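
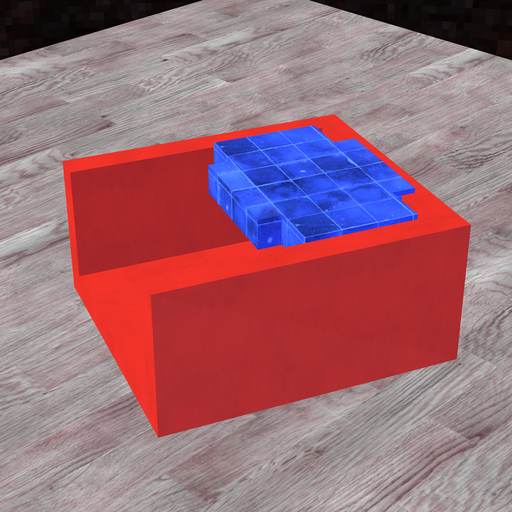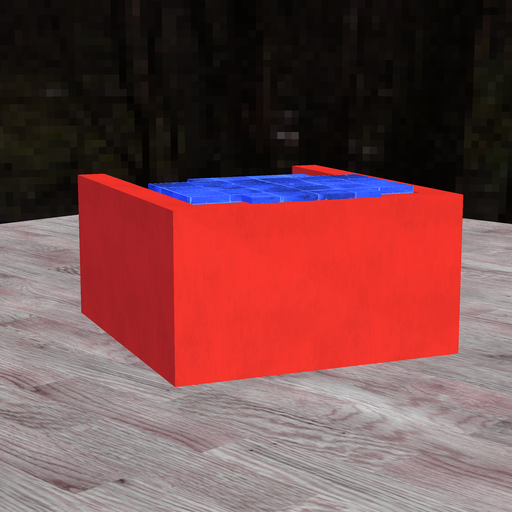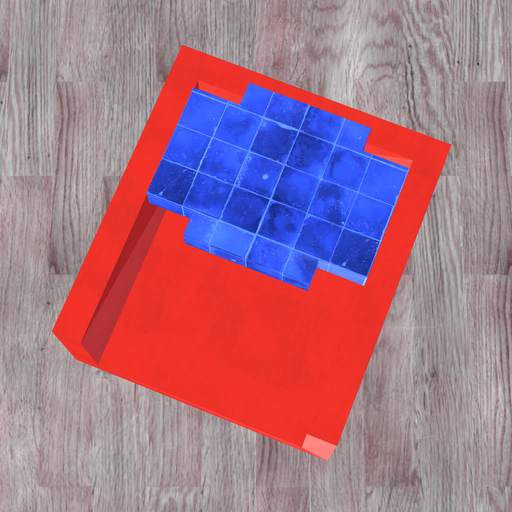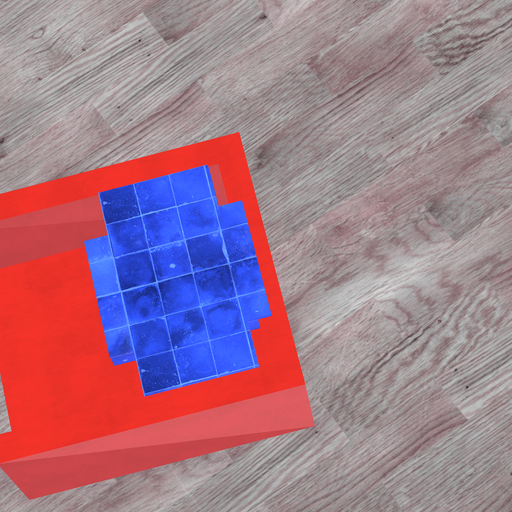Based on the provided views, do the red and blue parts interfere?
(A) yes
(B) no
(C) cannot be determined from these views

(A) yes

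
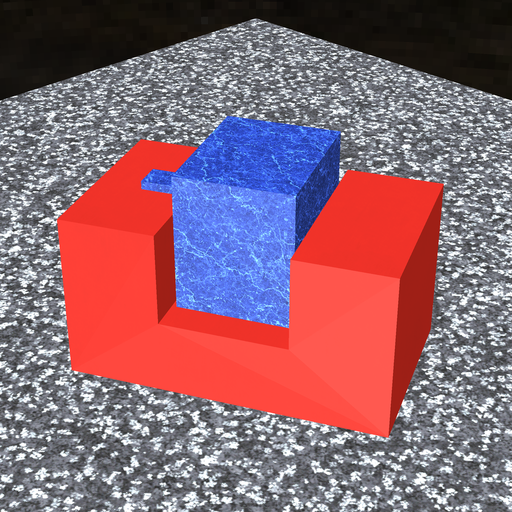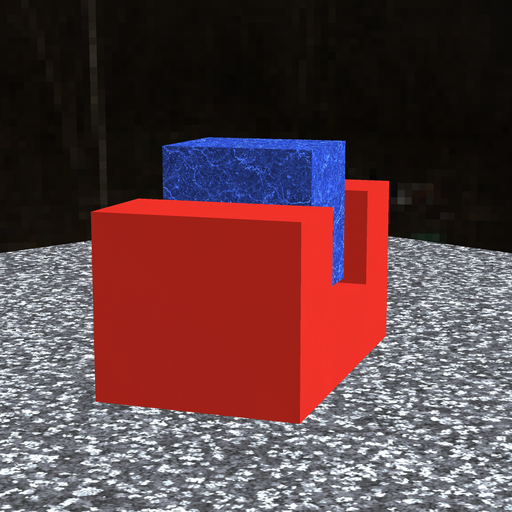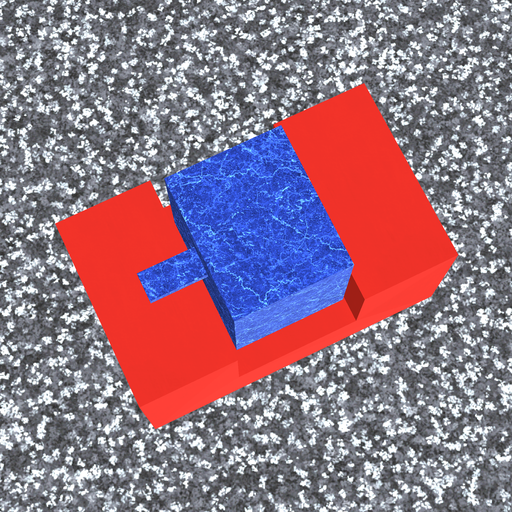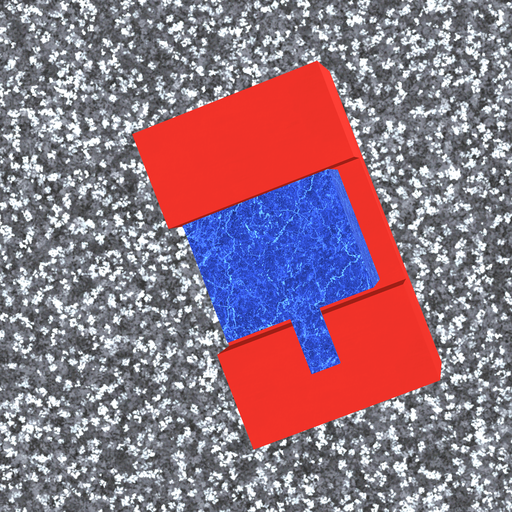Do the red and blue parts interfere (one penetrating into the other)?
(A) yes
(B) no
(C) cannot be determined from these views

(B) no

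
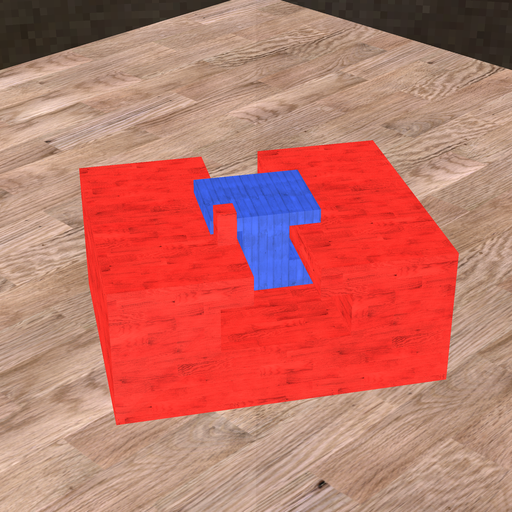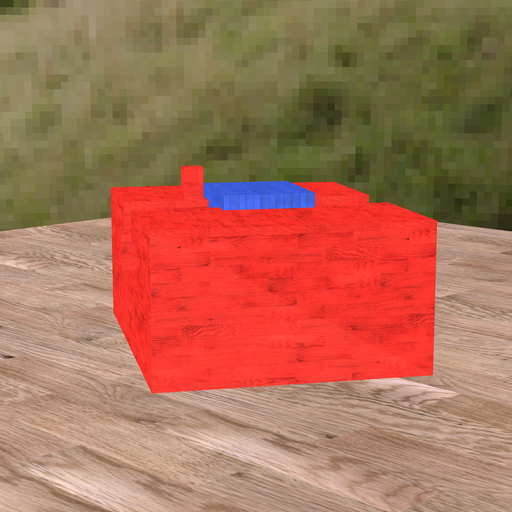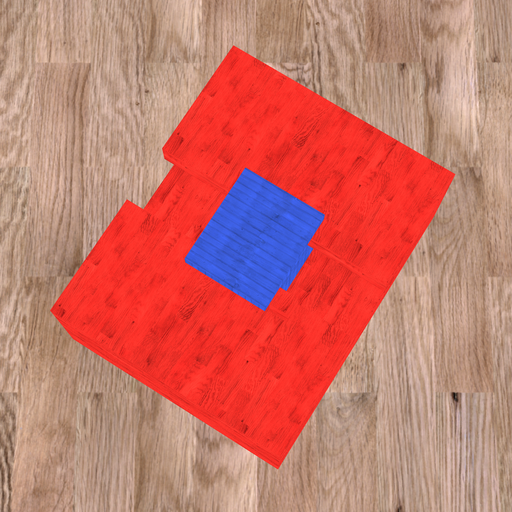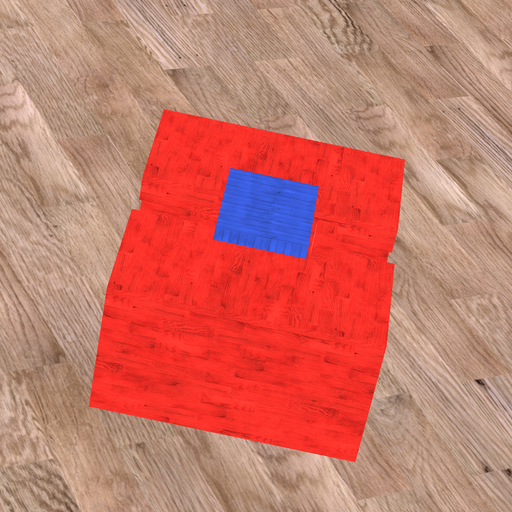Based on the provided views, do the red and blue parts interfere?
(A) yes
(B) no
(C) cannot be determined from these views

(B) no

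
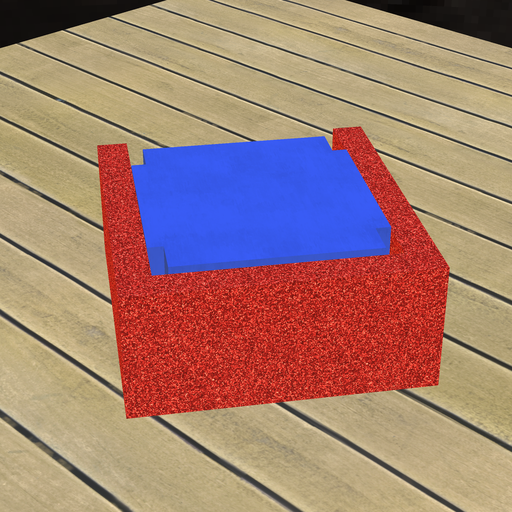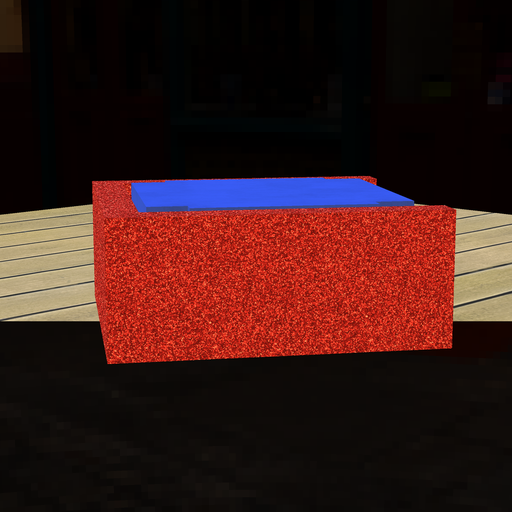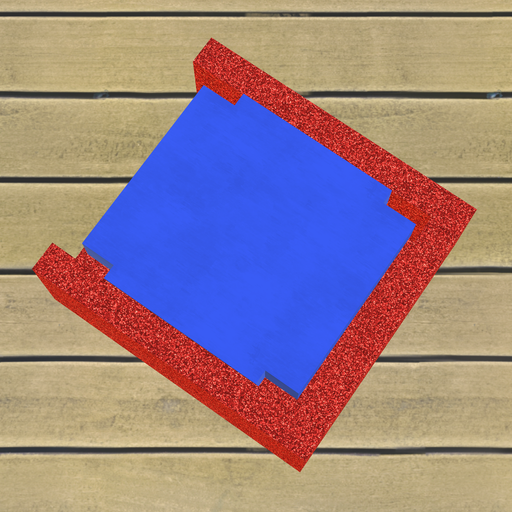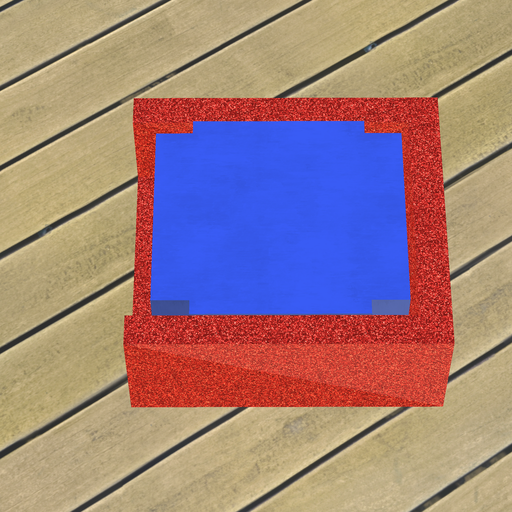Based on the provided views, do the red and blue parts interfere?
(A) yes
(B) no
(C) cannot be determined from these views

(B) no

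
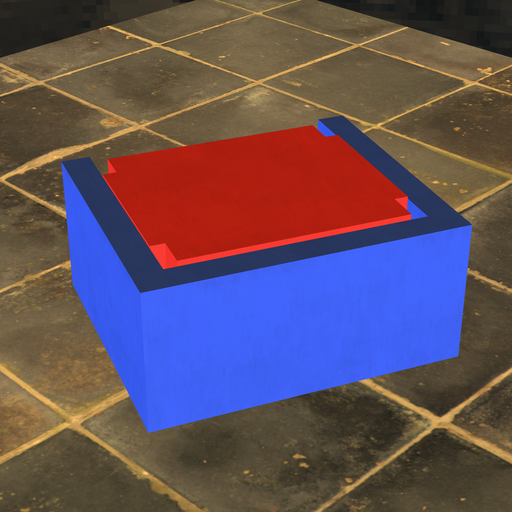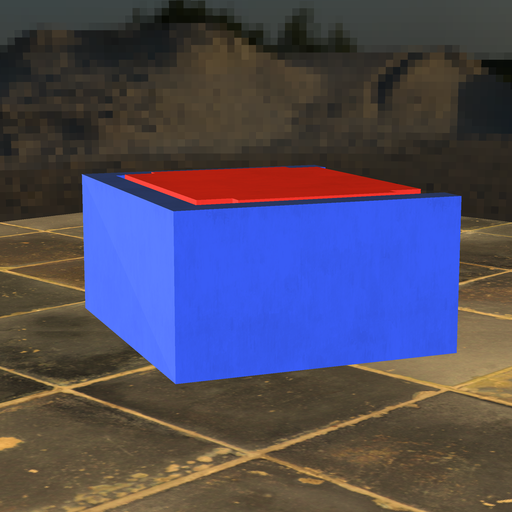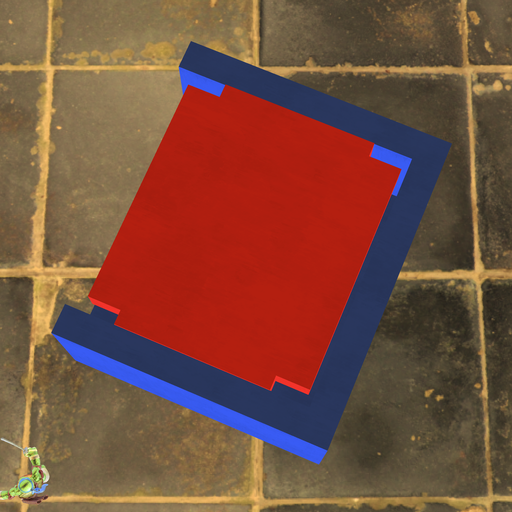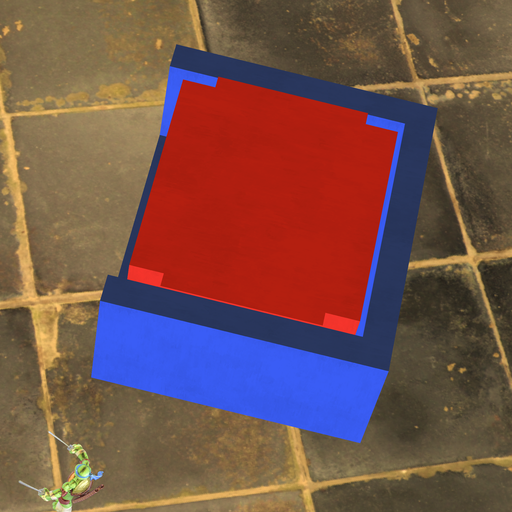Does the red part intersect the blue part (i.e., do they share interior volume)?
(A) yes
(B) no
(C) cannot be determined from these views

(B) no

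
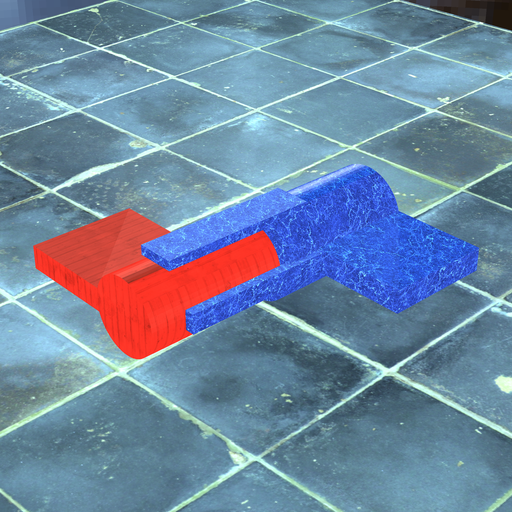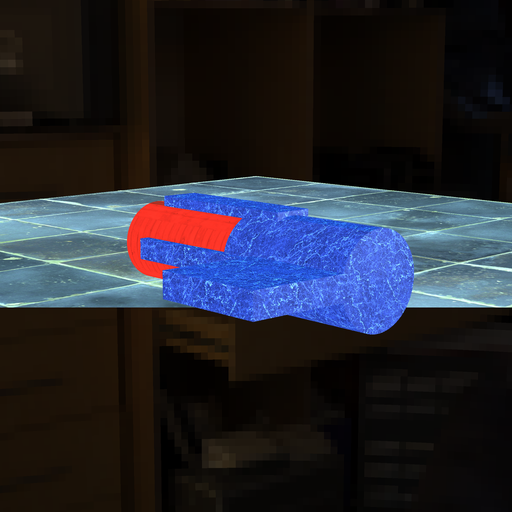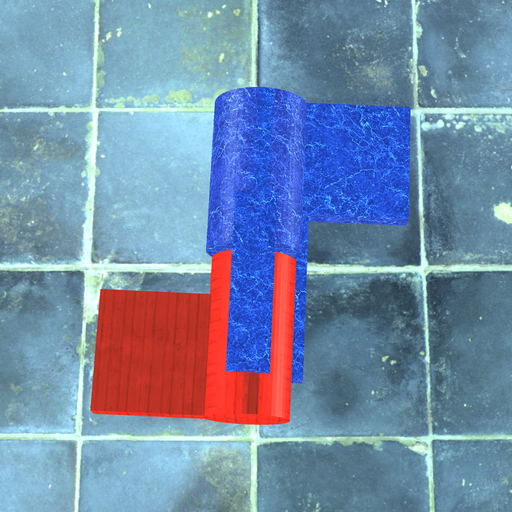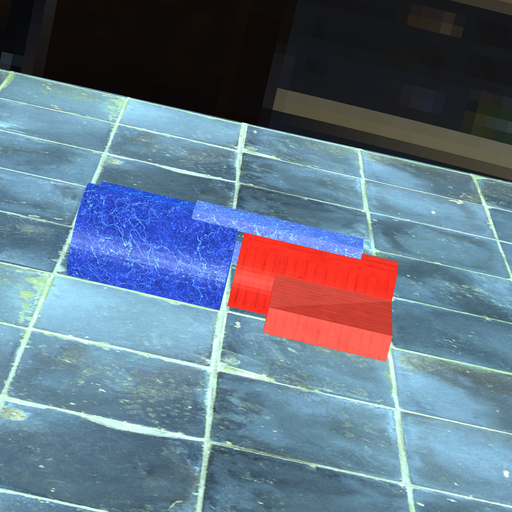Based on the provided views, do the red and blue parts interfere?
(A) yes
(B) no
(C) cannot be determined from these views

(B) no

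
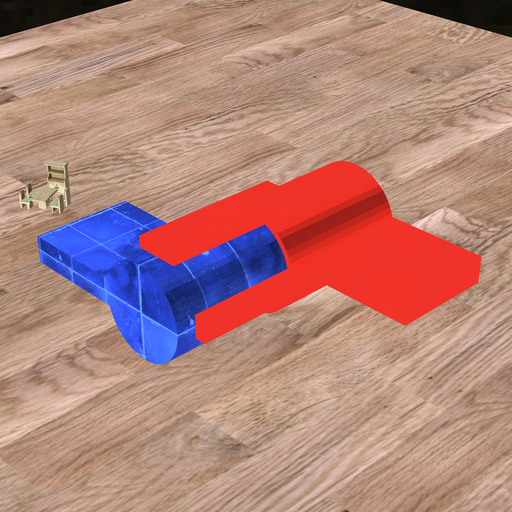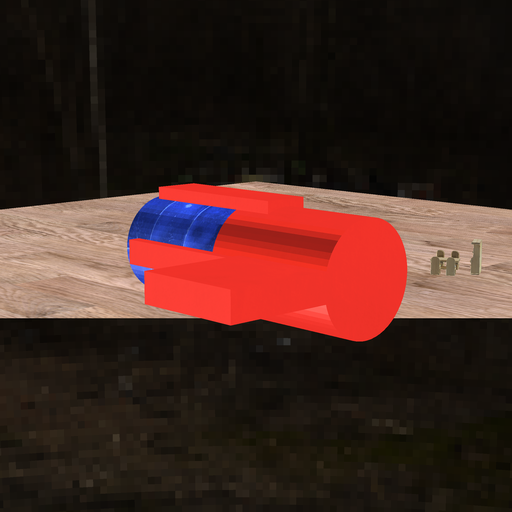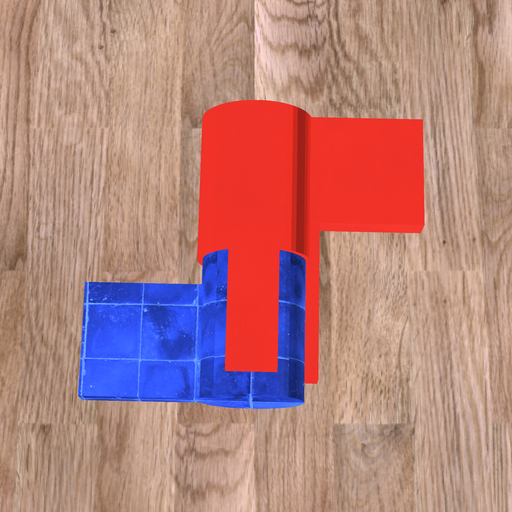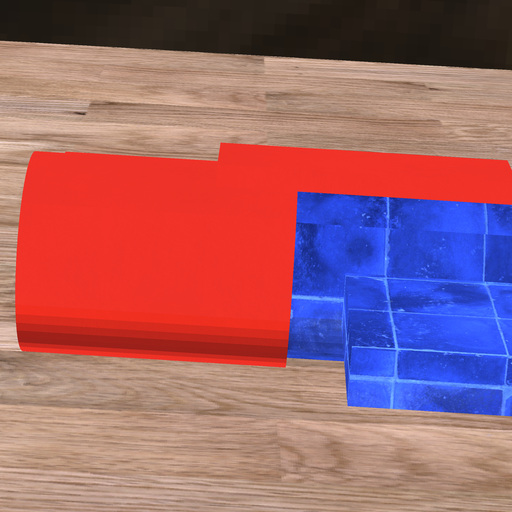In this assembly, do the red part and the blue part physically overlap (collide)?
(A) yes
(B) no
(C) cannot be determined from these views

(A) yes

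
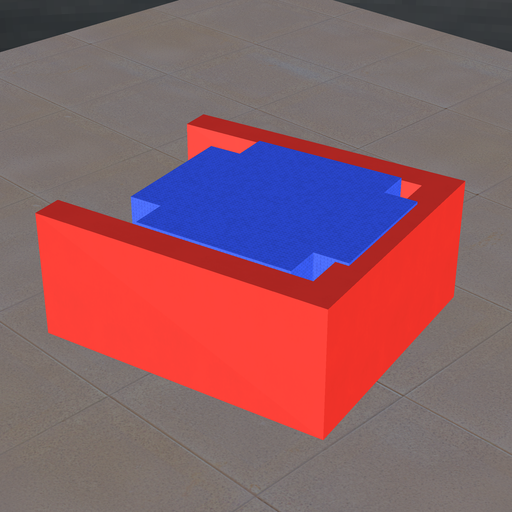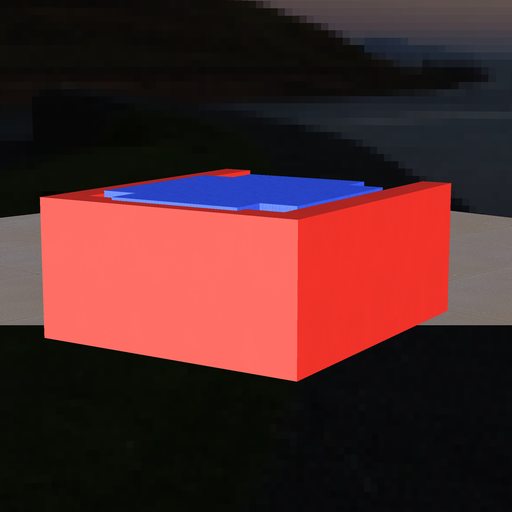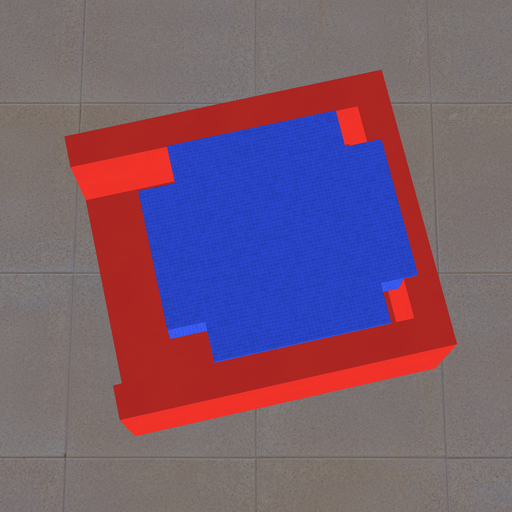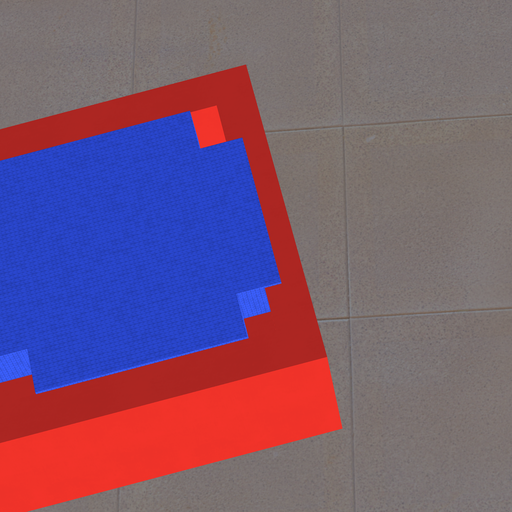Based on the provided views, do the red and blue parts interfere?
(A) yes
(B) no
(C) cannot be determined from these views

(A) yes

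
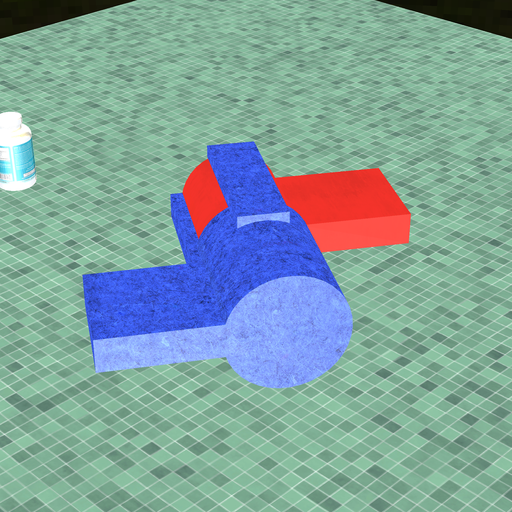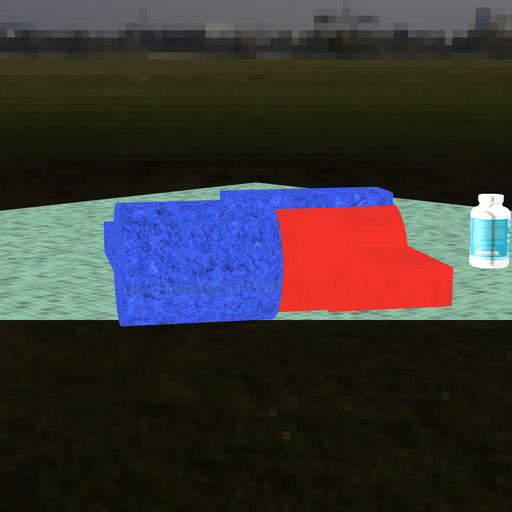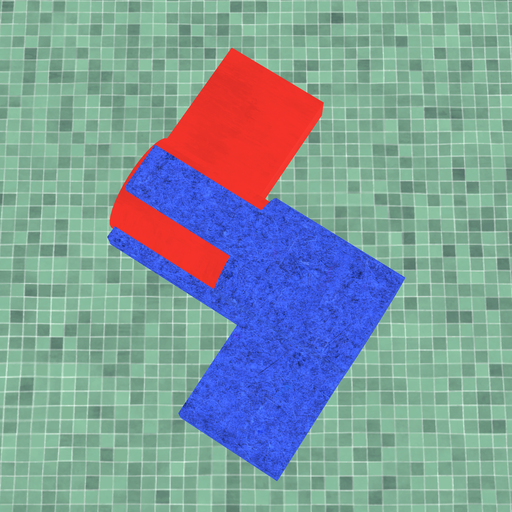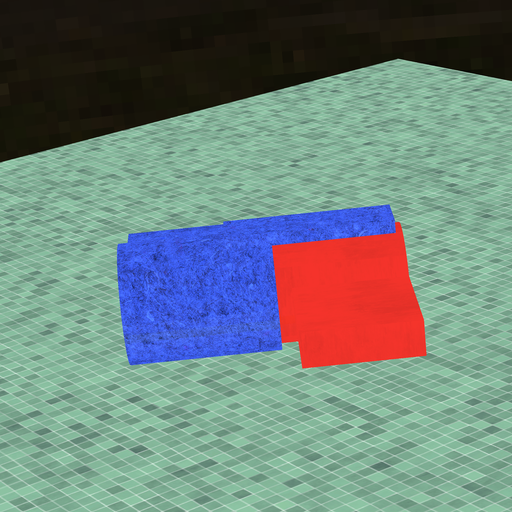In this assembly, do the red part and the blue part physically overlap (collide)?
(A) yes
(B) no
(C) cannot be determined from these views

(A) yes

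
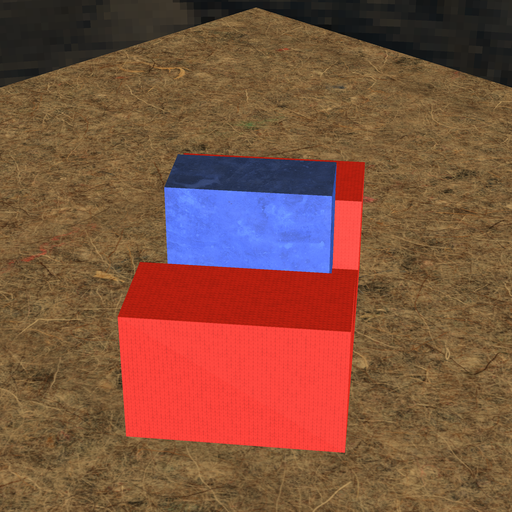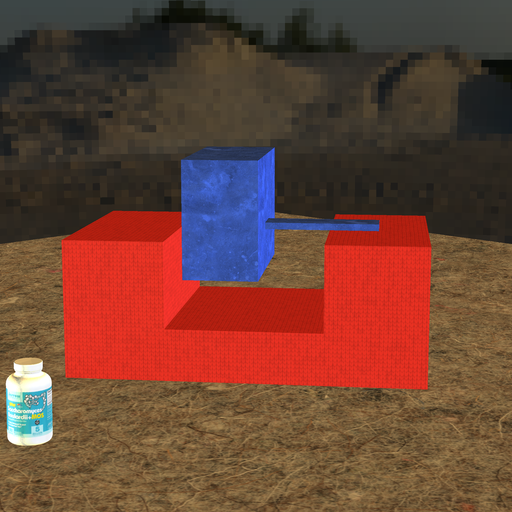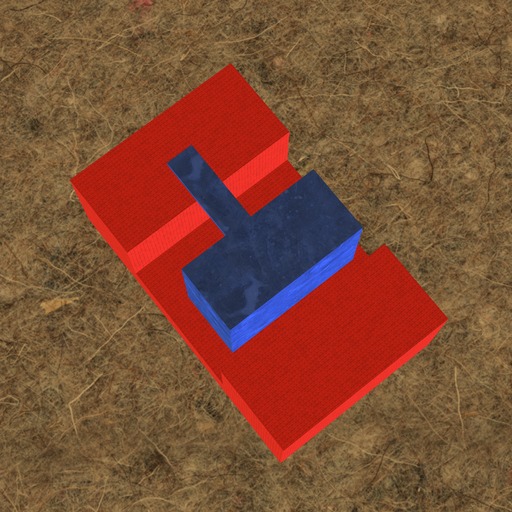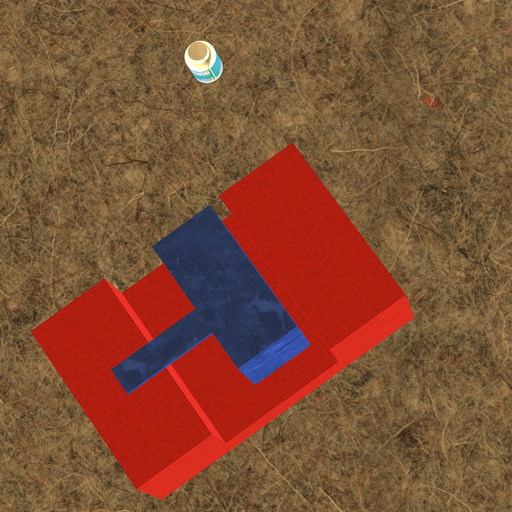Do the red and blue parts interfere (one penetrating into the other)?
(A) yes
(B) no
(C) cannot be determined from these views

(B) no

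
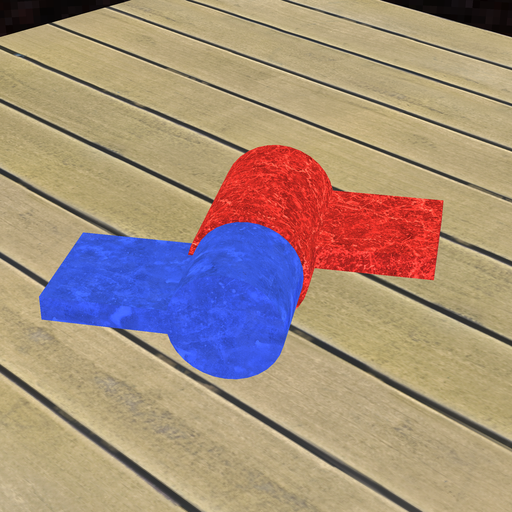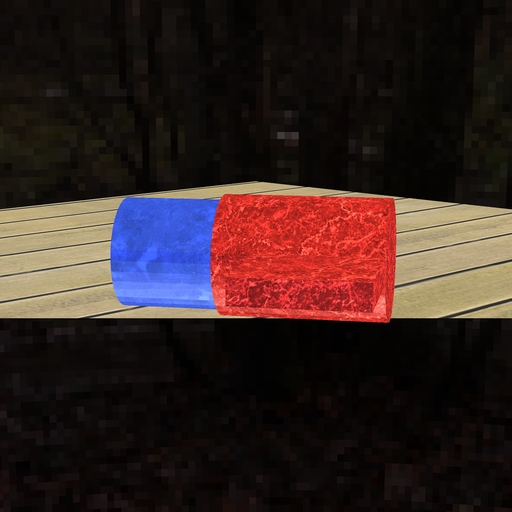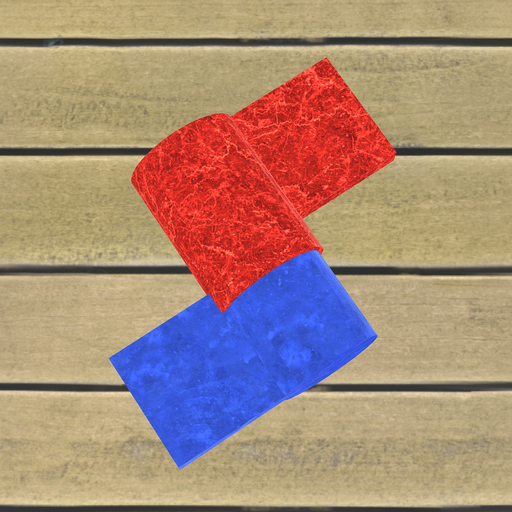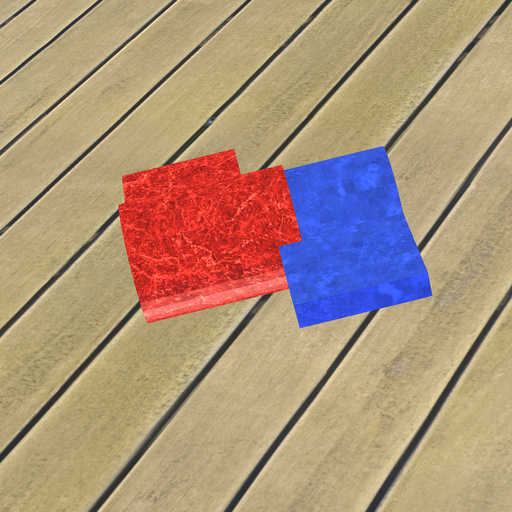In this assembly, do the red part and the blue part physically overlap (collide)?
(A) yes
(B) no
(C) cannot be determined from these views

(A) yes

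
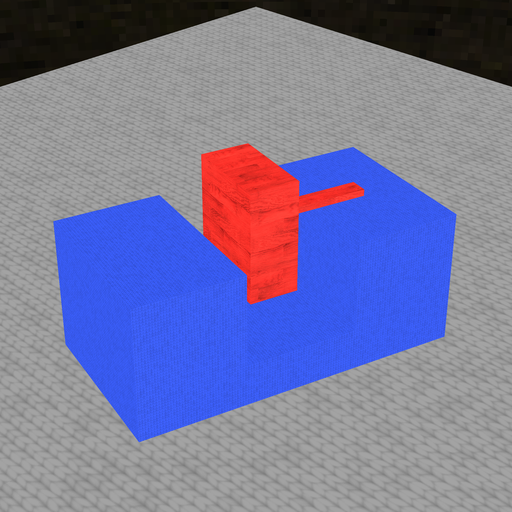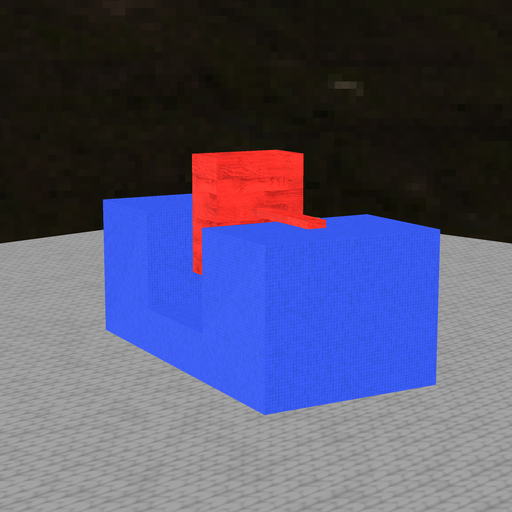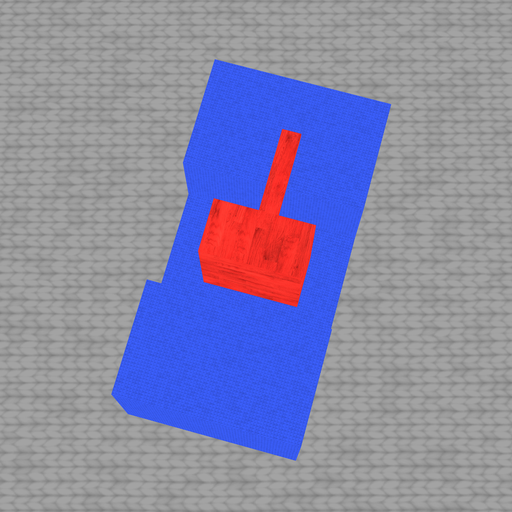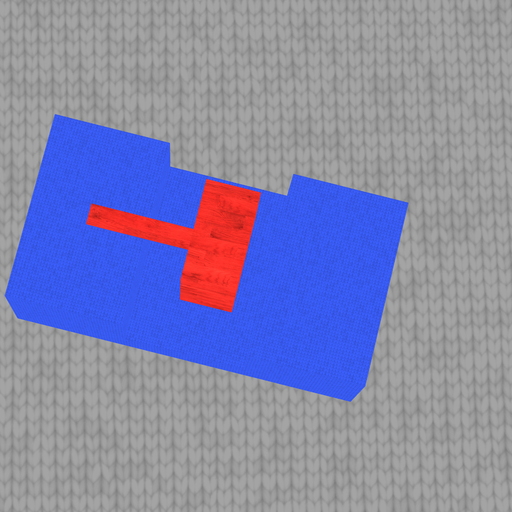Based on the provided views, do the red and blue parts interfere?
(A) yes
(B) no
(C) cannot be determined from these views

(B) no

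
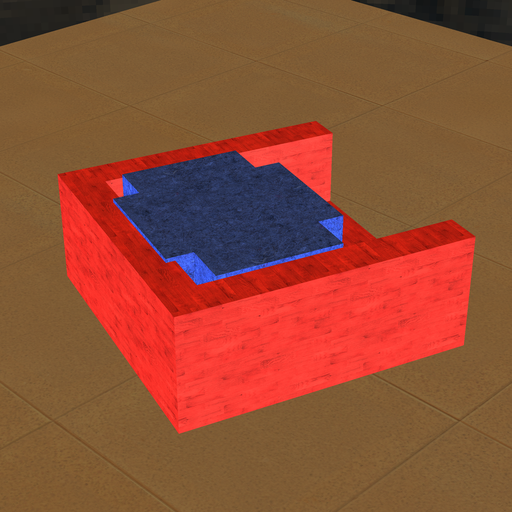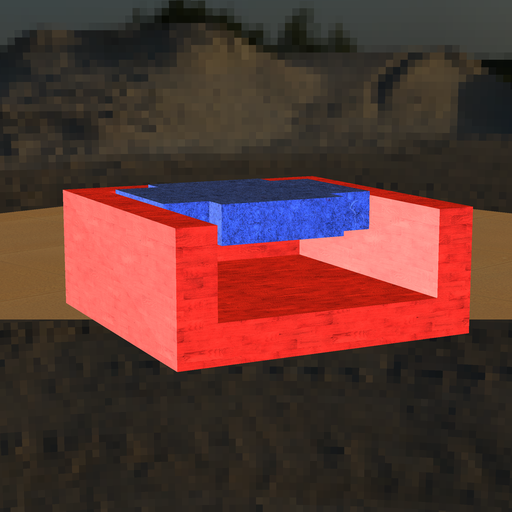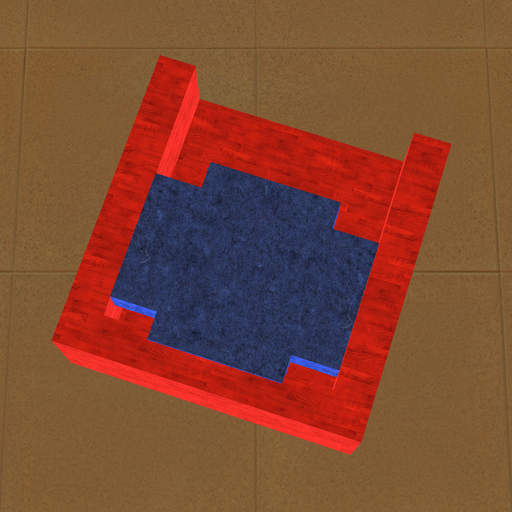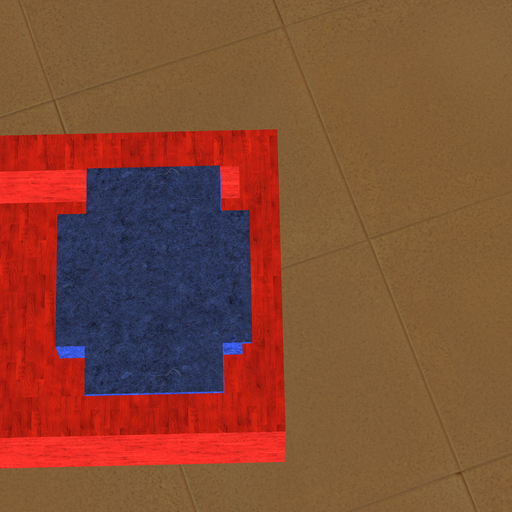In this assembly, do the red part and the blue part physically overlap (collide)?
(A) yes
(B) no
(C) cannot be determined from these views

(A) yes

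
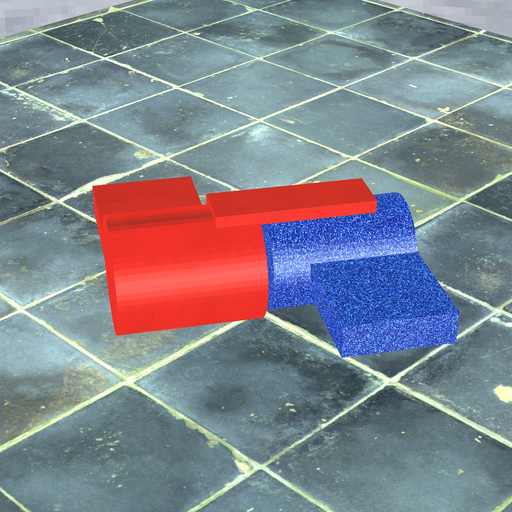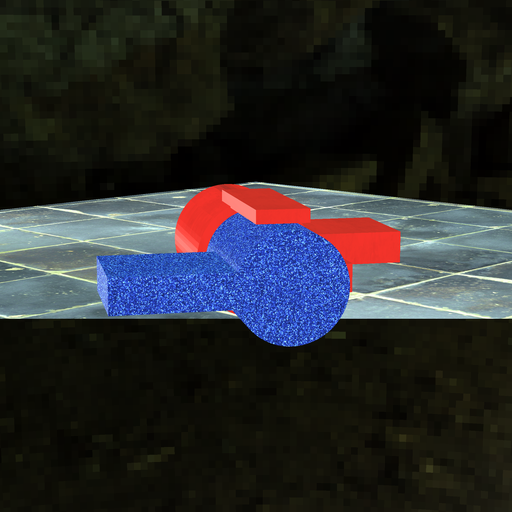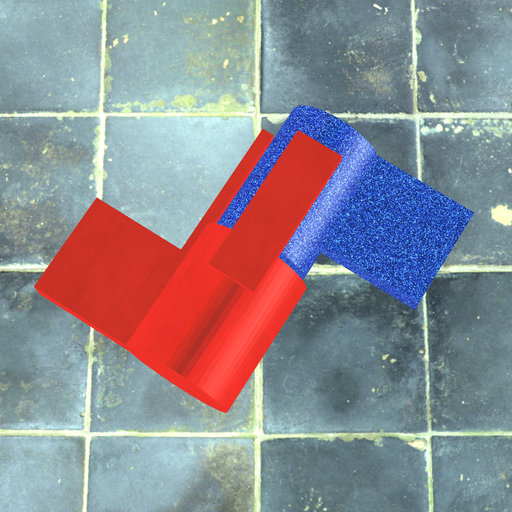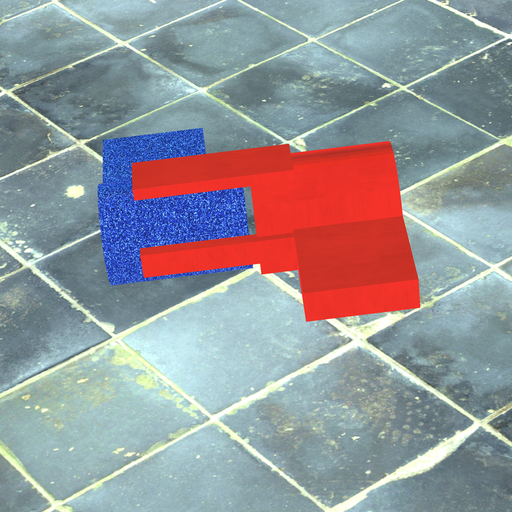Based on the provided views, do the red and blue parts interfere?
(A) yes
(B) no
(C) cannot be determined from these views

(B) no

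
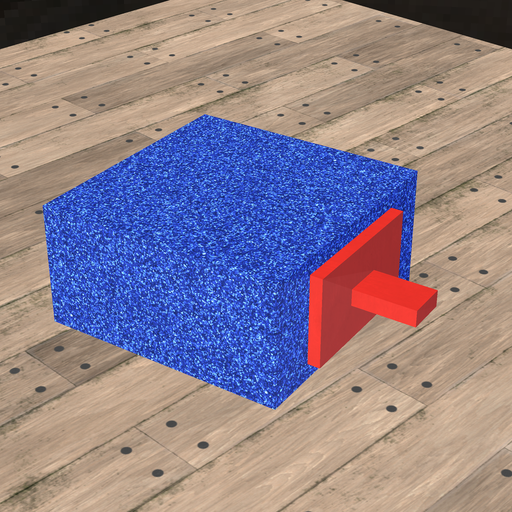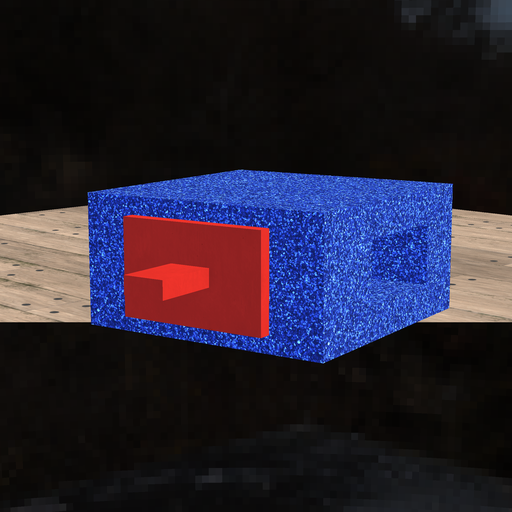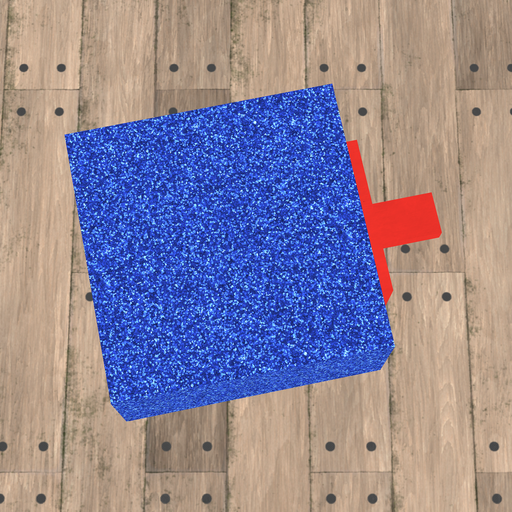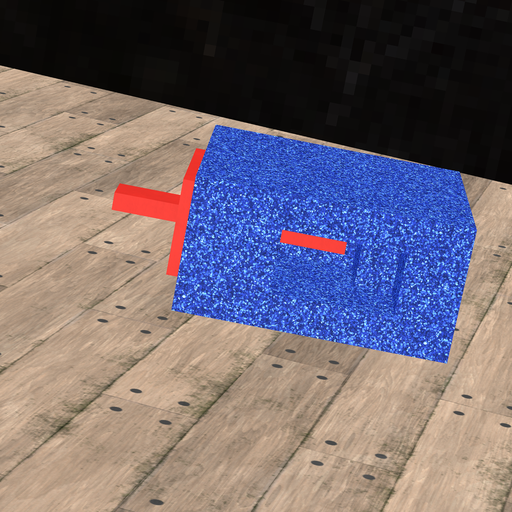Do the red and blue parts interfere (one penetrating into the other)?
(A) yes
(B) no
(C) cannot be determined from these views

(B) no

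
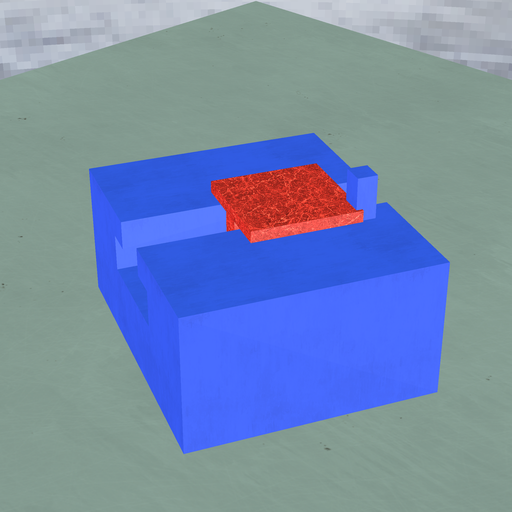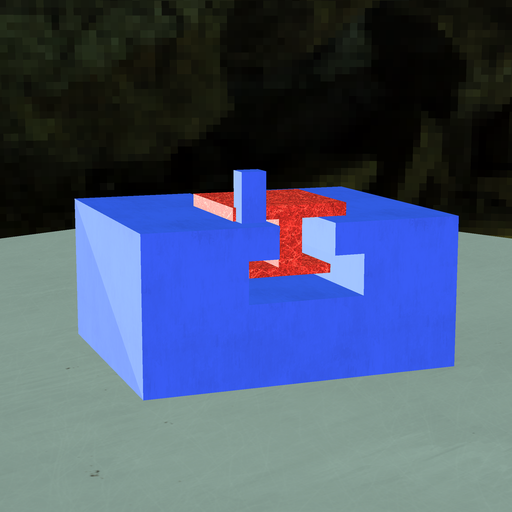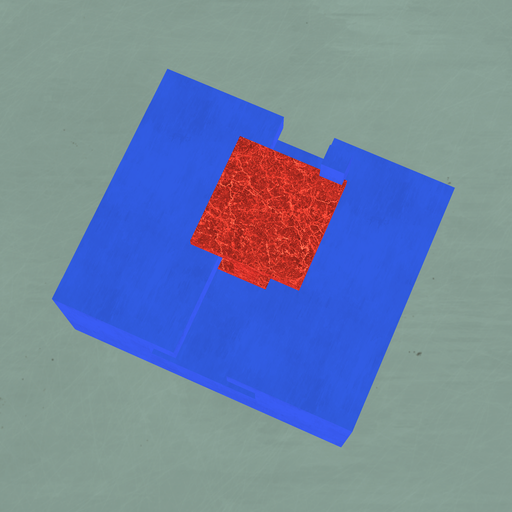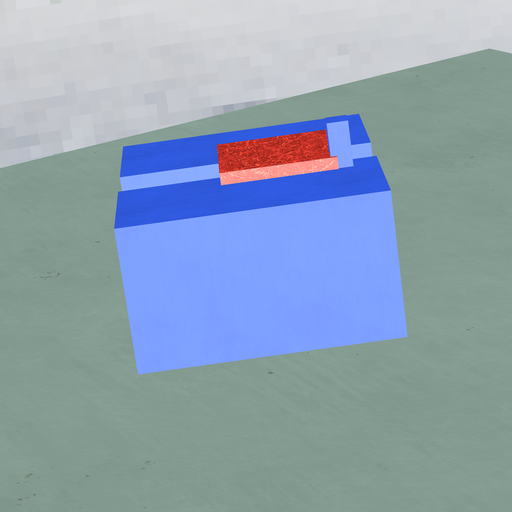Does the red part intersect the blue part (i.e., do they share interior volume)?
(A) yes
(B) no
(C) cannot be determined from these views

(A) yes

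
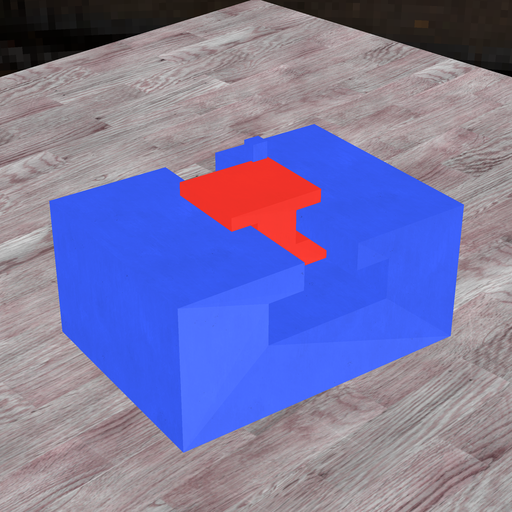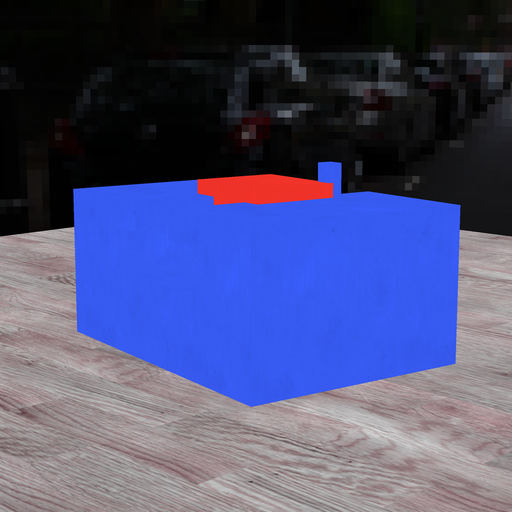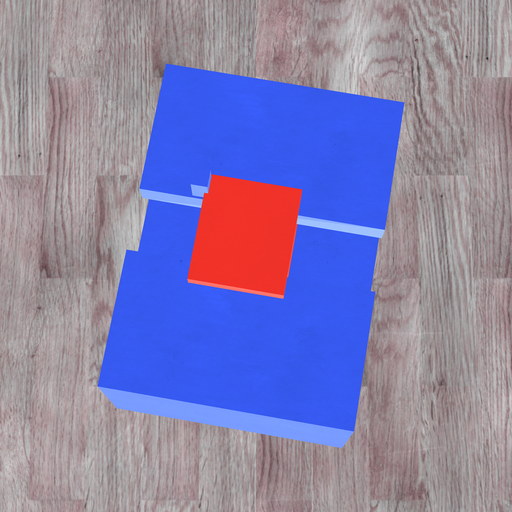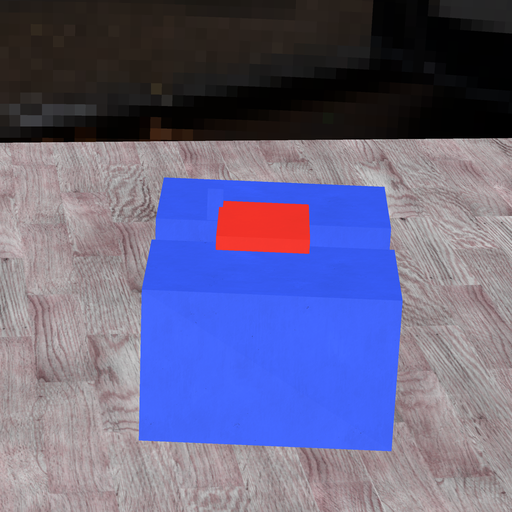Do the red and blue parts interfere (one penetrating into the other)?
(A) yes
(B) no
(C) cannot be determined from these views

(A) yes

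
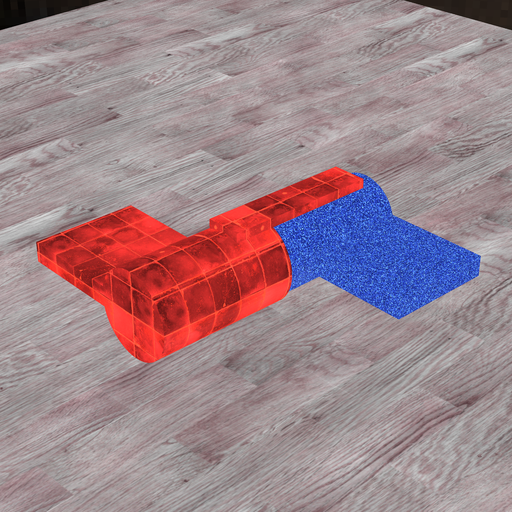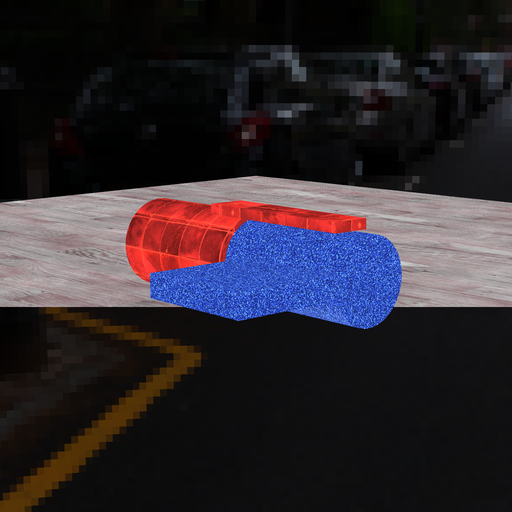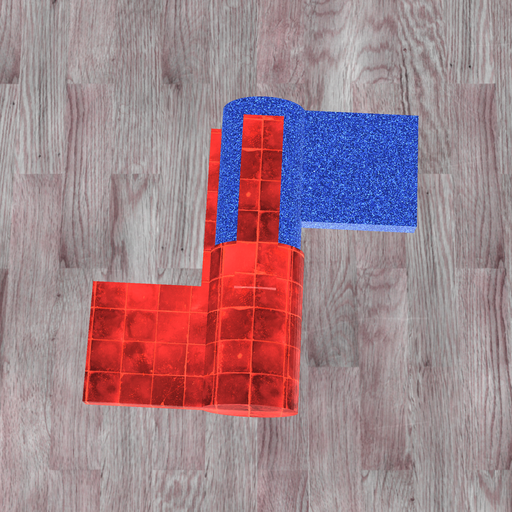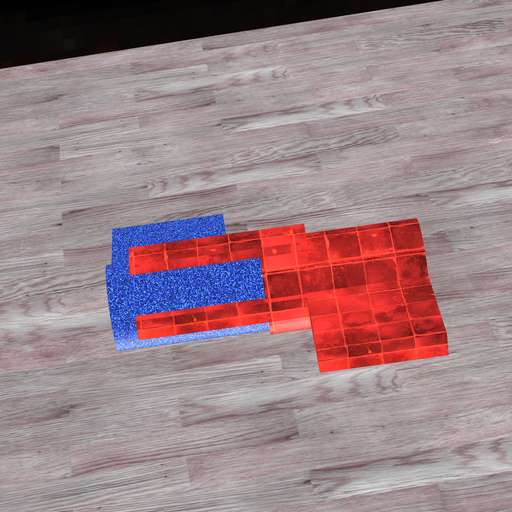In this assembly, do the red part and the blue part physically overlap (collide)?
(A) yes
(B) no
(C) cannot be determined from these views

(A) yes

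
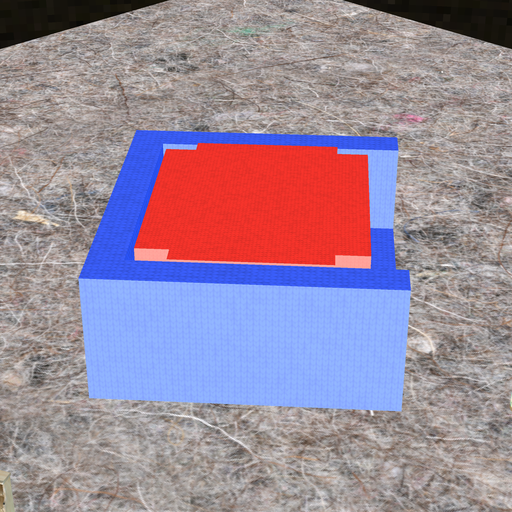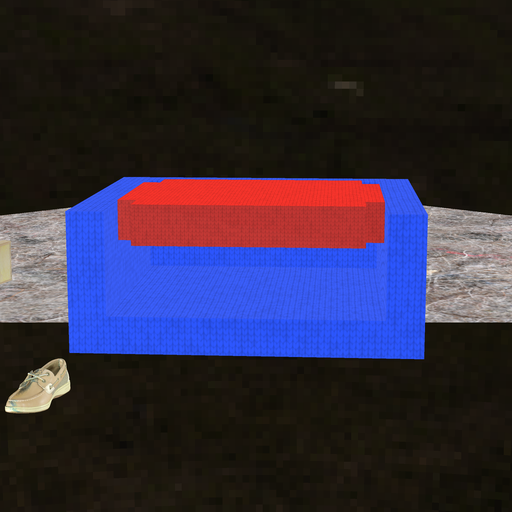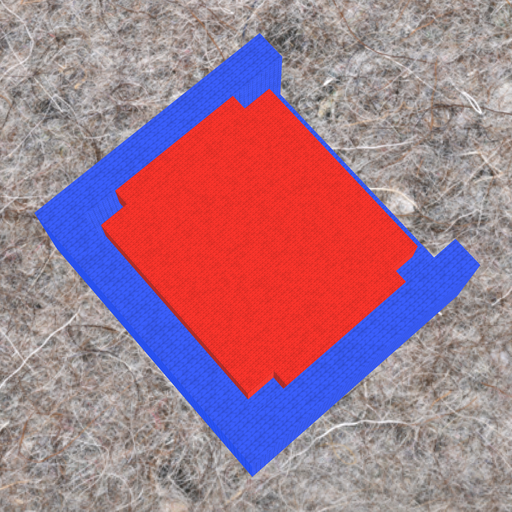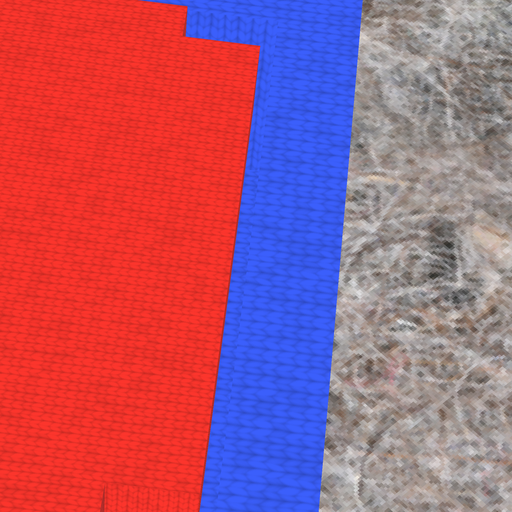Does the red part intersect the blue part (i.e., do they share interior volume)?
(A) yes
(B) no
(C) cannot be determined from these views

(B) no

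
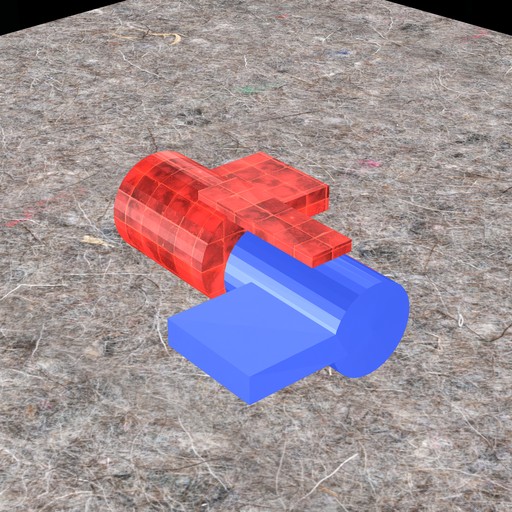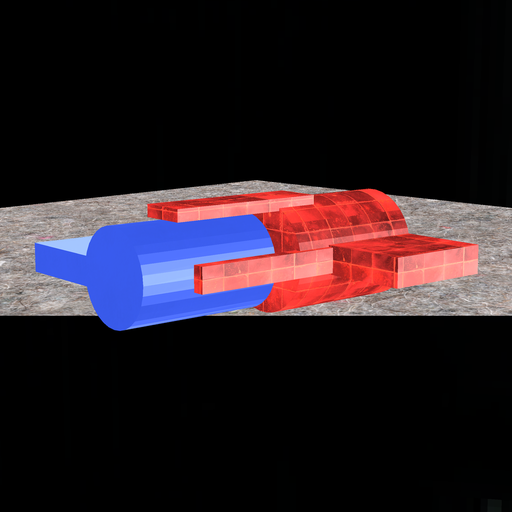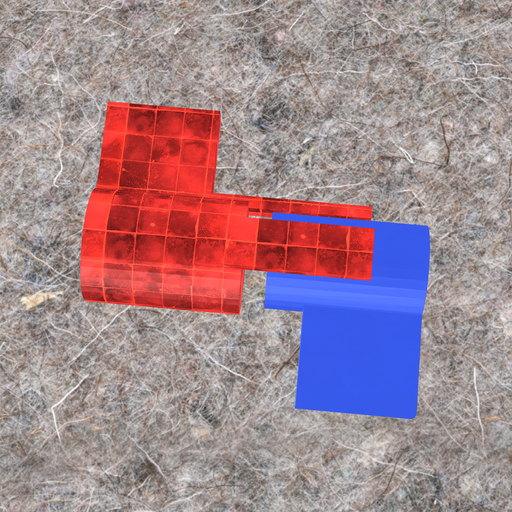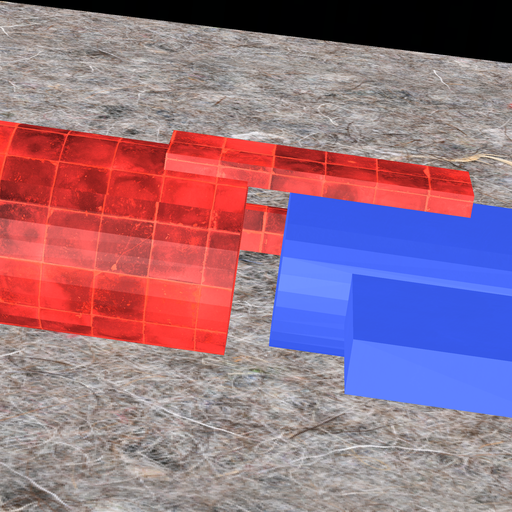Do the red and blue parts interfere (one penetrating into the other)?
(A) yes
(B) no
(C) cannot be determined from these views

(B) no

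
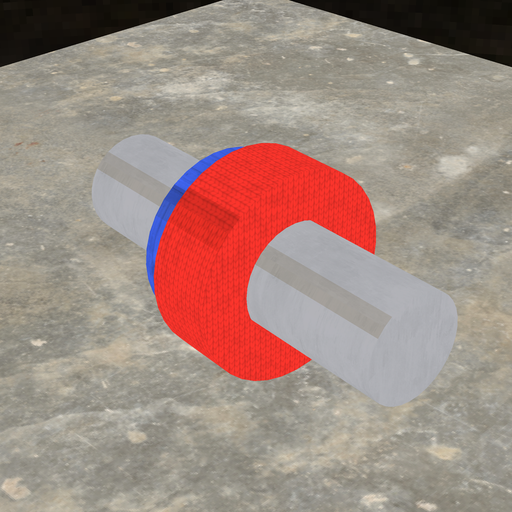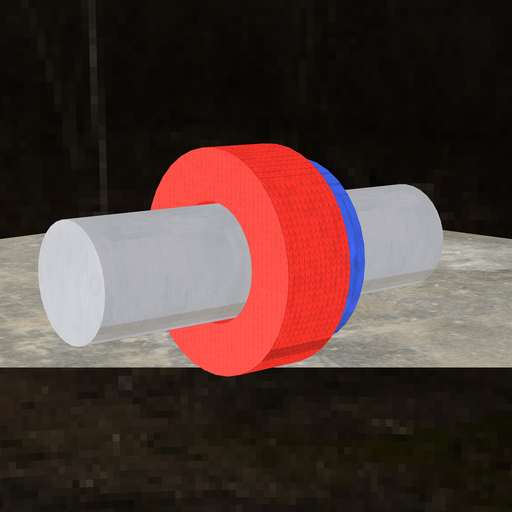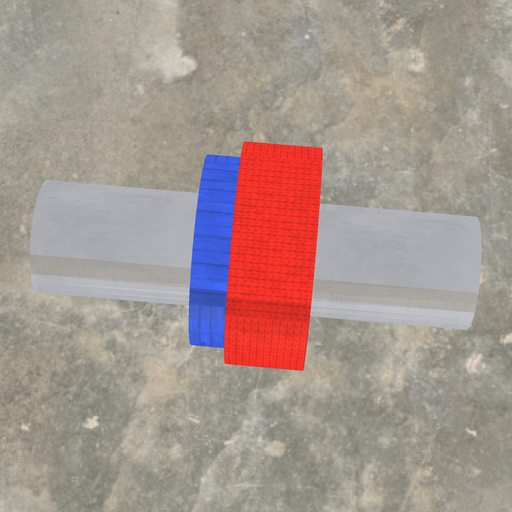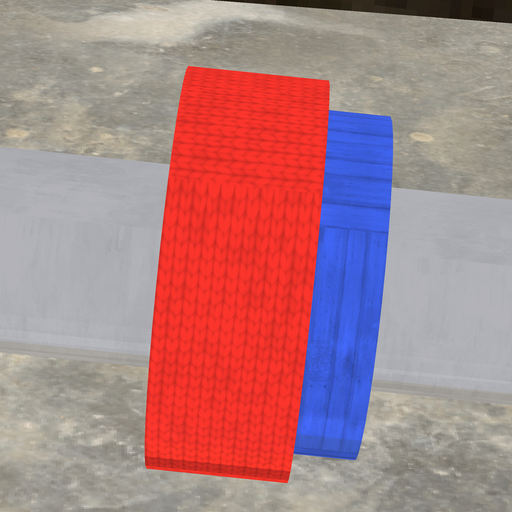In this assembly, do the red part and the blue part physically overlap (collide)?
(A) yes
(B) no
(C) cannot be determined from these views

(A) yes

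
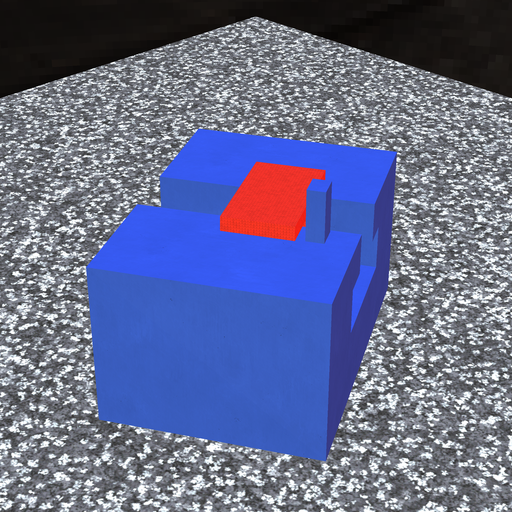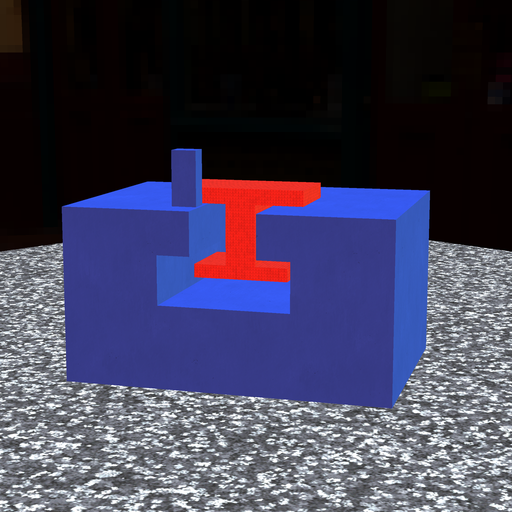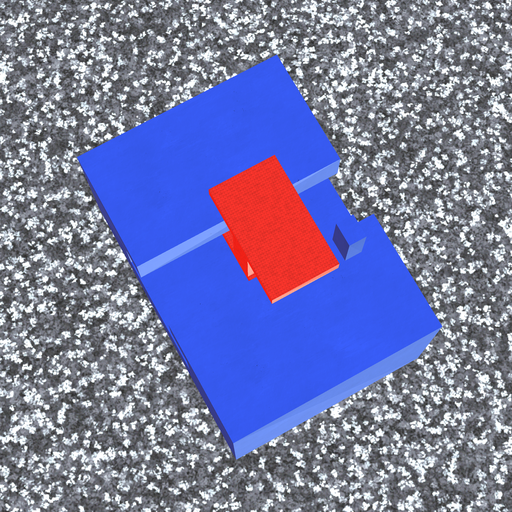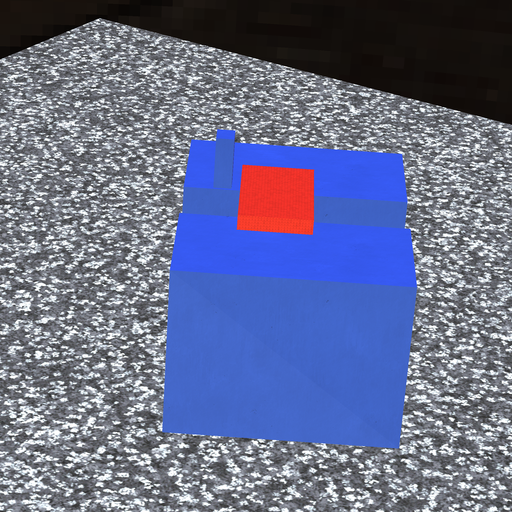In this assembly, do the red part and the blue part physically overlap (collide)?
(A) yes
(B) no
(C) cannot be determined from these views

(B) no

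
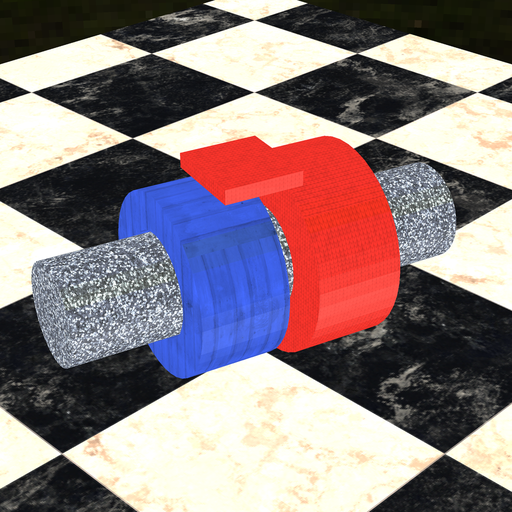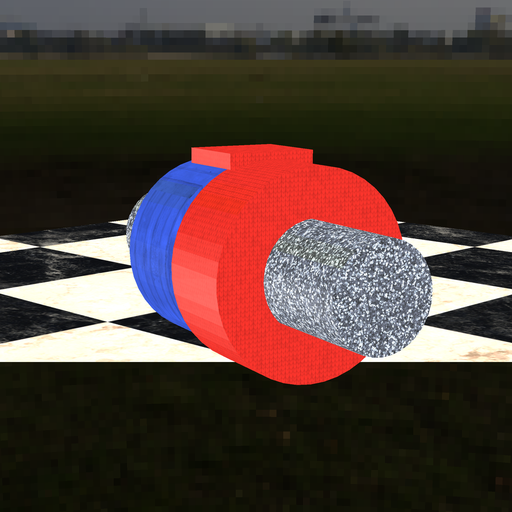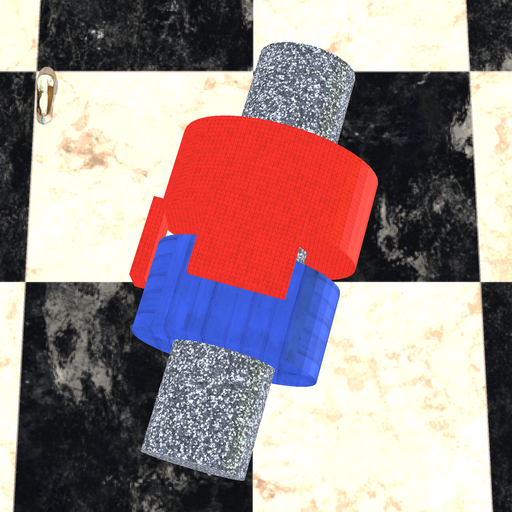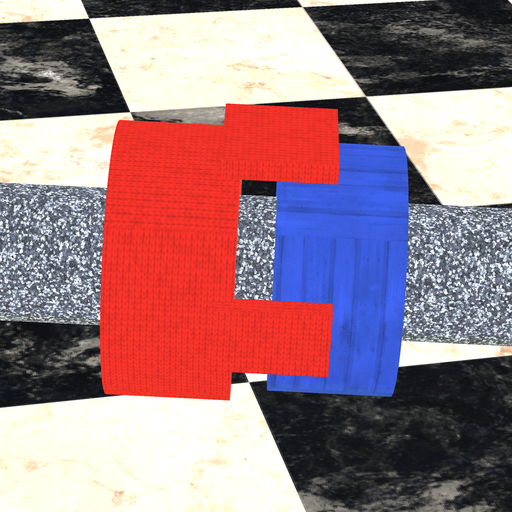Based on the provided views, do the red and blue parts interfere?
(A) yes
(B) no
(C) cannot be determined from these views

(B) no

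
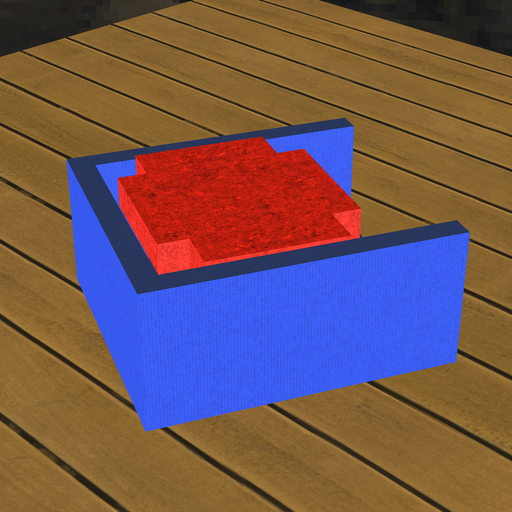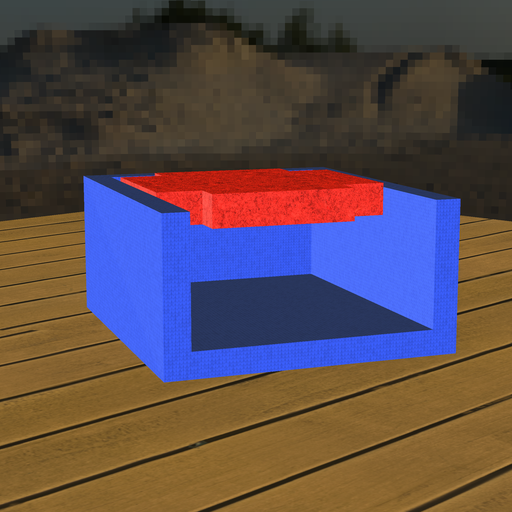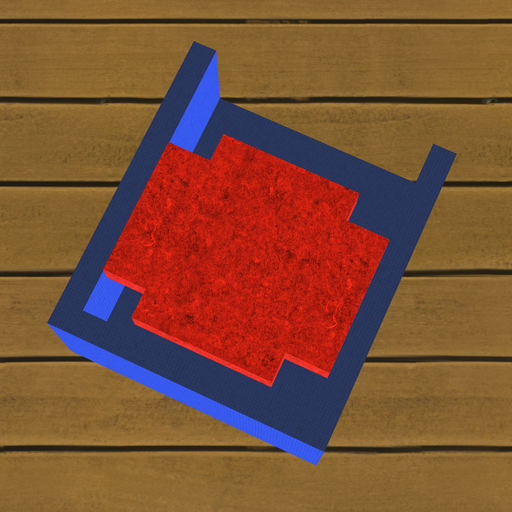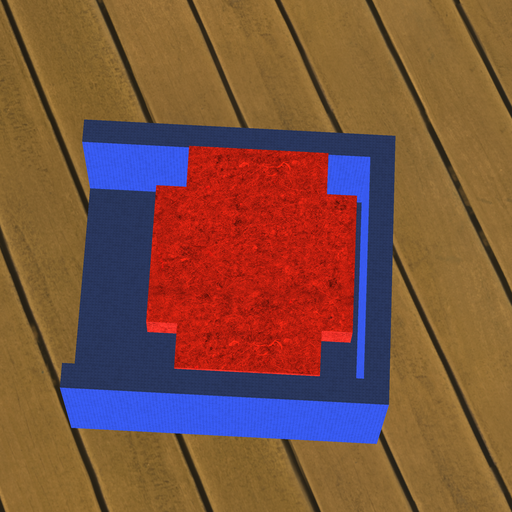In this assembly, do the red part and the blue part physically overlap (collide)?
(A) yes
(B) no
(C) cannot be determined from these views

(B) no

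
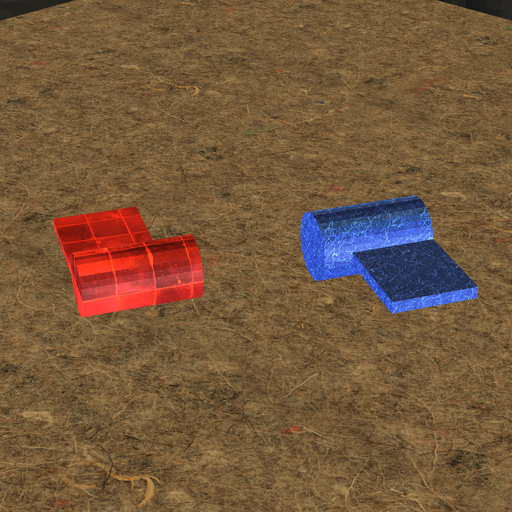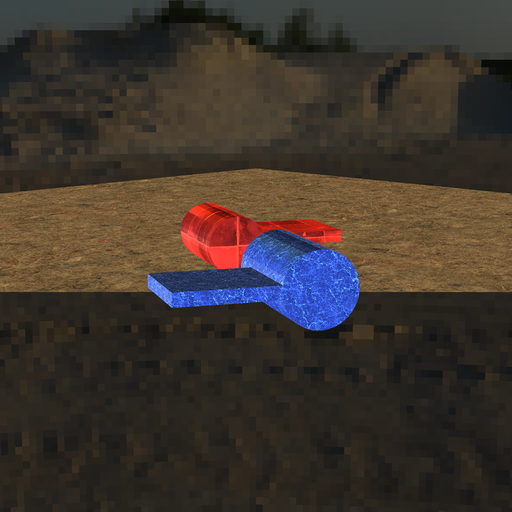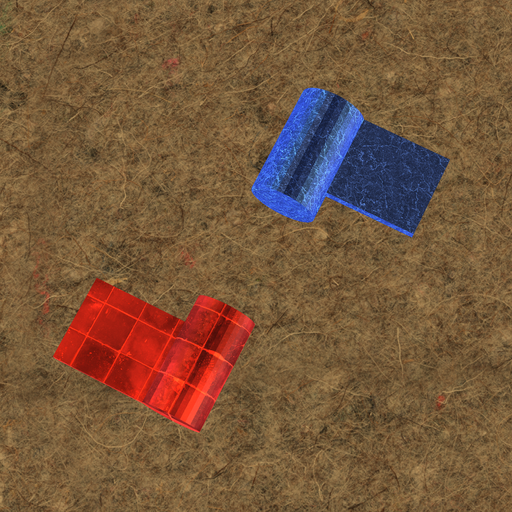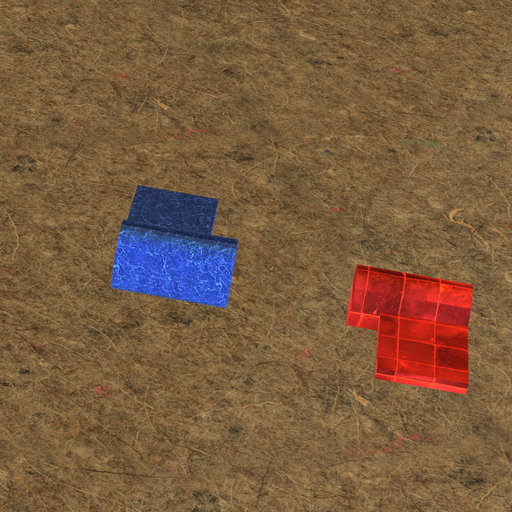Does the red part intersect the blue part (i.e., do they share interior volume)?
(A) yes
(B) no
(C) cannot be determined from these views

(B) no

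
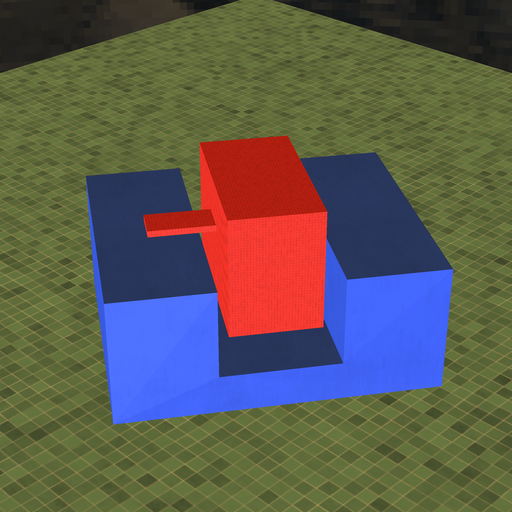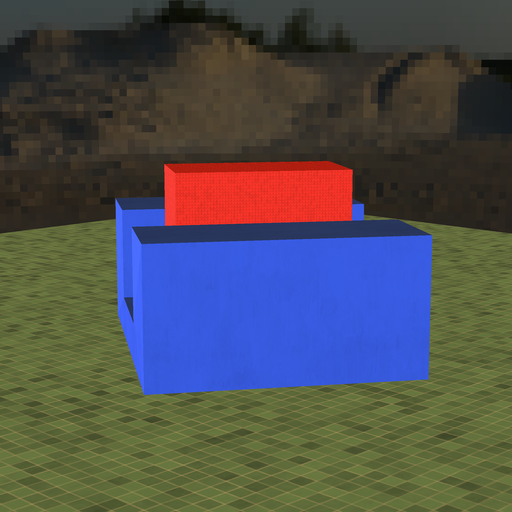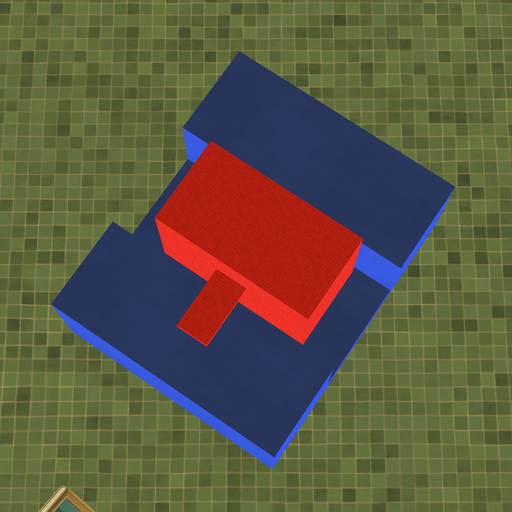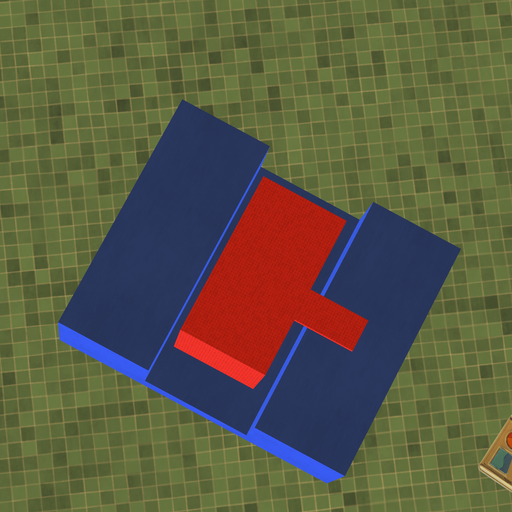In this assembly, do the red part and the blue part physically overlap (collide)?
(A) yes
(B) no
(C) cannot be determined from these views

(B) no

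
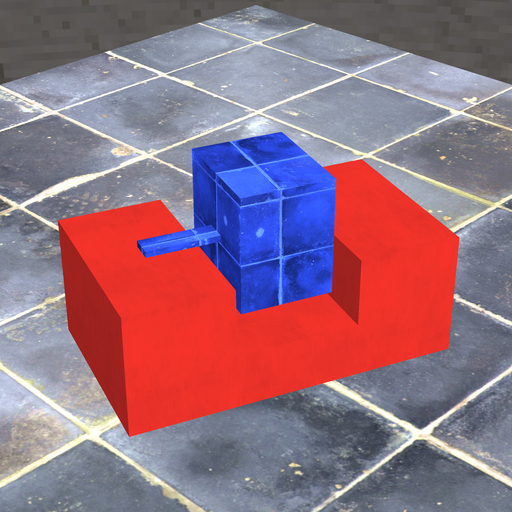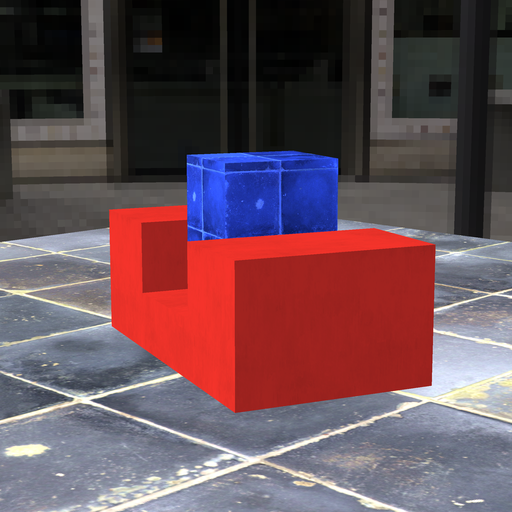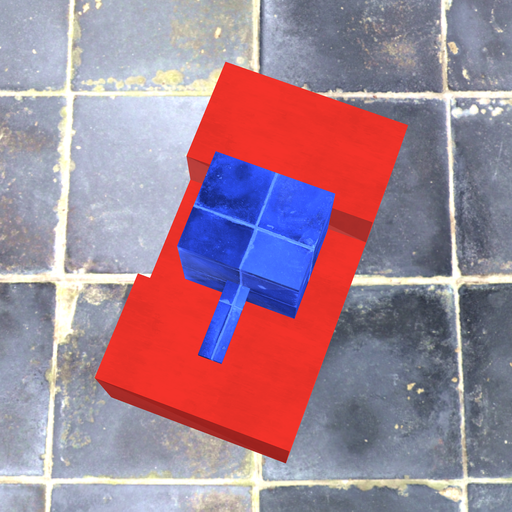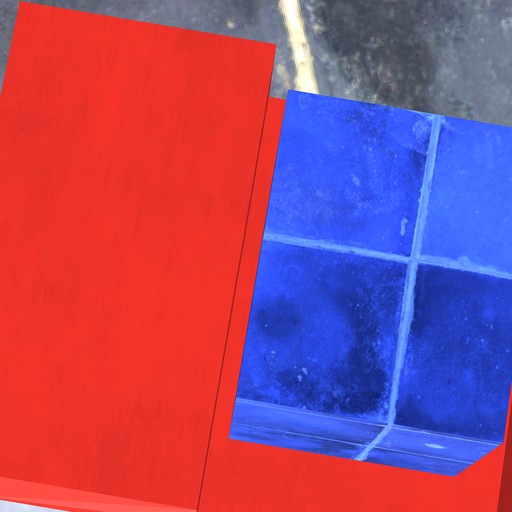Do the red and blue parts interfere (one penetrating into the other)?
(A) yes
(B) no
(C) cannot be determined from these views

(B) no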